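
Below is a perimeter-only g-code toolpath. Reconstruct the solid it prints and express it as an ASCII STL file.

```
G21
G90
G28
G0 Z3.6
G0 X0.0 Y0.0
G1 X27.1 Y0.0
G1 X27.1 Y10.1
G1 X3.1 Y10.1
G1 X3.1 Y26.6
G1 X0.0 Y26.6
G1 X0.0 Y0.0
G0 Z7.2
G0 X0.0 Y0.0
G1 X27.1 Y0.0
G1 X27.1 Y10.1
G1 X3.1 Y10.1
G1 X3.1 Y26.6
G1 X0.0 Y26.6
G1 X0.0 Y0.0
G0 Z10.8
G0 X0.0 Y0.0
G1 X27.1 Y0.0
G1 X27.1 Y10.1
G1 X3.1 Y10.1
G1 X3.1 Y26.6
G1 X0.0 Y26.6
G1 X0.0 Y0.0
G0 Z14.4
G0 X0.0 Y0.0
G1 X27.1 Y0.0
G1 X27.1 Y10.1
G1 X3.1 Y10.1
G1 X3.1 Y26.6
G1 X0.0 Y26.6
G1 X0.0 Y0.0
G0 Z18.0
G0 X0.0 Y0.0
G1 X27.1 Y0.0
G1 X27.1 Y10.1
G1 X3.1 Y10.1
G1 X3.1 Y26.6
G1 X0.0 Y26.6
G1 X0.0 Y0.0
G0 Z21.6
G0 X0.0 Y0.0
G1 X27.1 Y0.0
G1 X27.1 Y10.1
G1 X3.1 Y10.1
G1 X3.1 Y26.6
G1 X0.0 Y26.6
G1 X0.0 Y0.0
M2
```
solid part
  facet normal 0.0000 0.0000 -1.0000
    outer loop
      vertex 27.1 10.1 0.0
      vertex 27.1 0.0 0.0
      vertex 0.0 0.0 0.0
    endloop
  endfacet
  facet normal 0.0000 0.0000 -1.0000
    outer loop
      vertex 3.1 10.1 0.0
      vertex 27.1 10.1 0.0
      vertex 0.0 0.0 0.0
    endloop
  endfacet
  facet normal 0.0000 0.0000 -1.0000
    outer loop
      vertex 3.1 26.6 0.0
      vertex 3.1 10.1 0.0
      vertex 0.0 0.0 0.0
    endloop
  endfacet
  facet normal 0.0000 0.0000 -1.0000
    outer loop
      vertex 0.0 26.6 0.0
      vertex 3.1 26.6 0.0
      vertex 0.0 0.0 0.0
    endloop
  endfacet
  facet normal 0.0000 0.0000 1.0000
    outer loop
      vertex 0.0 0.0 21.6
      vertex 27.1 0.0 21.6
      vertex 27.1 10.1 21.6
    endloop
  endfacet
  facet normal 0.0000 0.0000 1.0000
    outer loop
      vertex 0.0 0.0 21.6
      vertex 27.1 10.1 21.6
      vertex 3.1 10.1 21.6
    endloop
  endfacet
  facet normal 0.0000 0.0000 1.0000
    outer loop
      vertex 0.0 0.0 21.6
      vertex 3.1 10.1 21.6
      vertex 3.1 26.6 21.6
    endloop
  endfacet
  facet normal 0.0000 0.0000 1.0000
    outer loop
      vertex 0.0 0.0 21.6
      vertex 3.1 26.6 21.6
      vertex 0.0 26.6 21.6
    endloop
  endfacet
  facet normal 0.0000 -1.0000 0.0000
    outer loop
      vertex 0.0 0.0 0.0
      vertex 27.1 0.0 0.0
      vertex 27.1 0.0 21.6
    endloop
  endfacet
  facet normal 0.0000 -1.0000 0.0000
    outer loop
      vertex 0.0 0.0 0.0
      vertex 27.1 0.0 21.6
      vertex 0.0 0.0 21.6
    endloop
  endfacet
  facet normal 1.0000 0.0000 0.0000
    outer loop
      vertex 27.1 0.0 0.0
      vertex 27.1 10.1 0.0
      vertex 27.1 10.1 21.6
    endloop
  endfacet
  facet normal 1.0000 0.0000 0.0000
    outer loop
      vertex 27.1 0.0 0.0
      vertex 27.1 10.1 21.6
      vertex 27.1 0.0 21.6
    endloop
  endfacet
  facet normal 0.0000 1.0000 0.0000
    outer loop
      vertex 27.1 10.1 0.0
      vertex 3.1 10.1 0.0
      vertex 3.1 10.1 21.6
    endloop
  endfacet
  facet normal 0.0000 1.0000 0.0000
    outer loop
      vertex 27.1 10.1 0.0
      vertex 3.1 10.1 21.6
      vertex 27.1 10.1 21.6
    endloop
  endfacet
  facet normal 1.0000 0.0000 0.0000
    outer loop
      vertex 3.1 10.1 0.0
      vertex 3.1 26.6 0.0
      vertex 3.1 26.6 21.6
    endloop
  endfacet
  facet normal 1.0000 0.0000 0.0000
    outer loop
      vertex 3.1 10.1 0.0
      vertex 3.1 26.6 21.6
      vertex 3.1 10.1 21.6
    endloop
  endfacet
  facet normal 0.0000 1.0000 0.0000
    outer loop
      vertex 3.1 26.6 0.0
      vertex 0.0 26.6 0.0
      vertex 0.0 26.6 21.6
    endloop
  endfacet
  facet normal 0.0000 1.0000 0.0000
    outer loop
      vertex 3.1 26.6 0.0
      vertex 0.0 26.6 21.6
      vertex 3.1 26.6 21.6
    endloop
  endfacet
  facet normal -1.0000 0.0000 0.0000
    outer loop
      vertex 0.0 26.6 0.0
      vertex 0.0 0.0 0.0
      vertex 0.0 0.0 21.6
    endloop
  endfacet
  facet normal -1.0000 0.0000 0.0000
    outer loop
      vertex 0.0 26.6 0.0
      vertex 0.0 0.0 21.6
      vertex 0.0 26.6 21.6
    endloop
  endfacet
endsolid part

The G0 Z moves step by Δz≈3.6 mm. Every layer's G1 loop is the same polygon, so the solid is a straight extrusion of it from z=0 to z≈21.6. Closing with flat bottom and top caps and triangulating gives 20 facets — an L-shaped prism: outer 27.1 × 26.6 mm, arm thicknesses ≈ 10.1 mm (horizontal) and 3.1 mm (vertical), extruded 21.6 mm in z.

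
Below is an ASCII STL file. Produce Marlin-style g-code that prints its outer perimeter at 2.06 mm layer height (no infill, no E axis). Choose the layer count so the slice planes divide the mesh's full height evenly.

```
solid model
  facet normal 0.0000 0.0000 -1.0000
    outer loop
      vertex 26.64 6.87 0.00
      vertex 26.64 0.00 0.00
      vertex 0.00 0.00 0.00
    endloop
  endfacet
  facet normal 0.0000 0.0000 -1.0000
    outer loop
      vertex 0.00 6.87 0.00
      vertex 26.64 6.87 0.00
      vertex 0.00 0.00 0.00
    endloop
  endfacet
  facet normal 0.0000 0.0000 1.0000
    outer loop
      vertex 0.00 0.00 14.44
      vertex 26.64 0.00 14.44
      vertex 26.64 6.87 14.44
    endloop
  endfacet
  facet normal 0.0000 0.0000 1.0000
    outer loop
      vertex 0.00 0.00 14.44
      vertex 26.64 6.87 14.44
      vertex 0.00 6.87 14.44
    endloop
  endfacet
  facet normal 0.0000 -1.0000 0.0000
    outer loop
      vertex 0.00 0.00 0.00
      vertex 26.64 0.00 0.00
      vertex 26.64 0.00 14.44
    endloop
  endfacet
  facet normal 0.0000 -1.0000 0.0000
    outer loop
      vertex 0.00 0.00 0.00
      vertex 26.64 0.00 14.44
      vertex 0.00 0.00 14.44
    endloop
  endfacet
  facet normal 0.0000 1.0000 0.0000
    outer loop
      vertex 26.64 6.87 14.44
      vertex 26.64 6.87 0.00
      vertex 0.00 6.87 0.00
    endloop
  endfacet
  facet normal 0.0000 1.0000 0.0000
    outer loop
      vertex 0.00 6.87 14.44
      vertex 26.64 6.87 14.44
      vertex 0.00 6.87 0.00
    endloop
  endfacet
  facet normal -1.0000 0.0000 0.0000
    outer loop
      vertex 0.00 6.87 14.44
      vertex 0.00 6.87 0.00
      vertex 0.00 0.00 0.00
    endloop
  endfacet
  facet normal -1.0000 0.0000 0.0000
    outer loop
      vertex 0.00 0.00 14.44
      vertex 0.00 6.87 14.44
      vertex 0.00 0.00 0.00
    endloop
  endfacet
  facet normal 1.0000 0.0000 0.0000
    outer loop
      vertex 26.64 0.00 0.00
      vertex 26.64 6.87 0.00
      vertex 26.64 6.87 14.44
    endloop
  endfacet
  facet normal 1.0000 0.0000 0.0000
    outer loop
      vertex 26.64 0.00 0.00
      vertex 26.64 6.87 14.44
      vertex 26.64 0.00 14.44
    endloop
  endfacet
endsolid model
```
; perimeter-only toolpath
G21 ; units = mm
G90 ; absolute positioning
G28 ; home
; layer 1
G0 Z2.06
G0 X0.00 Y0.00
G1 X26.64 Y0.00
G1 X26.64 Y6.87
G1 X0.00 Y6.87
G1 X0.00 Y0.00
; layer 2
G0 Z4.13
G0 X0.00 Y0.00
G1 X26.64 Y0.00
G1 X26.64 Y6.87
G1 X0.00 Y6.87
G1 X0.00 Y0.00
; layer 3
G0 Z6.19
G0 X0.00 Y0.00
G1 X26.64 Y0.00
G1 X26.64 Y6.87
G1 X0.00 Y6.87
G1 X0.00 Y0.00
; layer 4
G0 Z8.25
G0 X0.00 Y0.00
G1 X26.64 Y0.00
G1 X26.64 Y6.87
G1 X0.00 Y6.87
G1 X0.00 Y0.00
; layer 5
G0 Z10.31
G0 X0.00 Y0.00
G1 X26.64 Y0.00
G1 X26.64 Y6.87
G1 X0.00 Y6.87
G1 X0.00 Y0.00
; layer 6
G0 Z12.38
G0 X0.00 Y0.00
G1 X26.64 Y0.00
G1 X26.64 Y6.87
G1 X0.00 Y6.87
G1 X0.00 Y0.00
; layer 7
G0 Z14.44
G0 X0.00 Y0.00
G1 X26.64 Y0.00
G1 X26.64 Y6.87
G1 X0.00 Y6.87
G1 X0.00 Y0.00
M2 ; end

The solid is a rectangular box, roughly 26.6 × 6.87 mm footprint and 14.4 mm tall. Slicing at Δz = 2.06 mm — 7 equal slices spanning the solid's height, so layer i sits at z = i·h/7 — gives 7 non-empty perimeters. Each is a 4-segment closed polygon; G0 lifts to the layer z and rapids to the start vertex, then G1 traces the edges.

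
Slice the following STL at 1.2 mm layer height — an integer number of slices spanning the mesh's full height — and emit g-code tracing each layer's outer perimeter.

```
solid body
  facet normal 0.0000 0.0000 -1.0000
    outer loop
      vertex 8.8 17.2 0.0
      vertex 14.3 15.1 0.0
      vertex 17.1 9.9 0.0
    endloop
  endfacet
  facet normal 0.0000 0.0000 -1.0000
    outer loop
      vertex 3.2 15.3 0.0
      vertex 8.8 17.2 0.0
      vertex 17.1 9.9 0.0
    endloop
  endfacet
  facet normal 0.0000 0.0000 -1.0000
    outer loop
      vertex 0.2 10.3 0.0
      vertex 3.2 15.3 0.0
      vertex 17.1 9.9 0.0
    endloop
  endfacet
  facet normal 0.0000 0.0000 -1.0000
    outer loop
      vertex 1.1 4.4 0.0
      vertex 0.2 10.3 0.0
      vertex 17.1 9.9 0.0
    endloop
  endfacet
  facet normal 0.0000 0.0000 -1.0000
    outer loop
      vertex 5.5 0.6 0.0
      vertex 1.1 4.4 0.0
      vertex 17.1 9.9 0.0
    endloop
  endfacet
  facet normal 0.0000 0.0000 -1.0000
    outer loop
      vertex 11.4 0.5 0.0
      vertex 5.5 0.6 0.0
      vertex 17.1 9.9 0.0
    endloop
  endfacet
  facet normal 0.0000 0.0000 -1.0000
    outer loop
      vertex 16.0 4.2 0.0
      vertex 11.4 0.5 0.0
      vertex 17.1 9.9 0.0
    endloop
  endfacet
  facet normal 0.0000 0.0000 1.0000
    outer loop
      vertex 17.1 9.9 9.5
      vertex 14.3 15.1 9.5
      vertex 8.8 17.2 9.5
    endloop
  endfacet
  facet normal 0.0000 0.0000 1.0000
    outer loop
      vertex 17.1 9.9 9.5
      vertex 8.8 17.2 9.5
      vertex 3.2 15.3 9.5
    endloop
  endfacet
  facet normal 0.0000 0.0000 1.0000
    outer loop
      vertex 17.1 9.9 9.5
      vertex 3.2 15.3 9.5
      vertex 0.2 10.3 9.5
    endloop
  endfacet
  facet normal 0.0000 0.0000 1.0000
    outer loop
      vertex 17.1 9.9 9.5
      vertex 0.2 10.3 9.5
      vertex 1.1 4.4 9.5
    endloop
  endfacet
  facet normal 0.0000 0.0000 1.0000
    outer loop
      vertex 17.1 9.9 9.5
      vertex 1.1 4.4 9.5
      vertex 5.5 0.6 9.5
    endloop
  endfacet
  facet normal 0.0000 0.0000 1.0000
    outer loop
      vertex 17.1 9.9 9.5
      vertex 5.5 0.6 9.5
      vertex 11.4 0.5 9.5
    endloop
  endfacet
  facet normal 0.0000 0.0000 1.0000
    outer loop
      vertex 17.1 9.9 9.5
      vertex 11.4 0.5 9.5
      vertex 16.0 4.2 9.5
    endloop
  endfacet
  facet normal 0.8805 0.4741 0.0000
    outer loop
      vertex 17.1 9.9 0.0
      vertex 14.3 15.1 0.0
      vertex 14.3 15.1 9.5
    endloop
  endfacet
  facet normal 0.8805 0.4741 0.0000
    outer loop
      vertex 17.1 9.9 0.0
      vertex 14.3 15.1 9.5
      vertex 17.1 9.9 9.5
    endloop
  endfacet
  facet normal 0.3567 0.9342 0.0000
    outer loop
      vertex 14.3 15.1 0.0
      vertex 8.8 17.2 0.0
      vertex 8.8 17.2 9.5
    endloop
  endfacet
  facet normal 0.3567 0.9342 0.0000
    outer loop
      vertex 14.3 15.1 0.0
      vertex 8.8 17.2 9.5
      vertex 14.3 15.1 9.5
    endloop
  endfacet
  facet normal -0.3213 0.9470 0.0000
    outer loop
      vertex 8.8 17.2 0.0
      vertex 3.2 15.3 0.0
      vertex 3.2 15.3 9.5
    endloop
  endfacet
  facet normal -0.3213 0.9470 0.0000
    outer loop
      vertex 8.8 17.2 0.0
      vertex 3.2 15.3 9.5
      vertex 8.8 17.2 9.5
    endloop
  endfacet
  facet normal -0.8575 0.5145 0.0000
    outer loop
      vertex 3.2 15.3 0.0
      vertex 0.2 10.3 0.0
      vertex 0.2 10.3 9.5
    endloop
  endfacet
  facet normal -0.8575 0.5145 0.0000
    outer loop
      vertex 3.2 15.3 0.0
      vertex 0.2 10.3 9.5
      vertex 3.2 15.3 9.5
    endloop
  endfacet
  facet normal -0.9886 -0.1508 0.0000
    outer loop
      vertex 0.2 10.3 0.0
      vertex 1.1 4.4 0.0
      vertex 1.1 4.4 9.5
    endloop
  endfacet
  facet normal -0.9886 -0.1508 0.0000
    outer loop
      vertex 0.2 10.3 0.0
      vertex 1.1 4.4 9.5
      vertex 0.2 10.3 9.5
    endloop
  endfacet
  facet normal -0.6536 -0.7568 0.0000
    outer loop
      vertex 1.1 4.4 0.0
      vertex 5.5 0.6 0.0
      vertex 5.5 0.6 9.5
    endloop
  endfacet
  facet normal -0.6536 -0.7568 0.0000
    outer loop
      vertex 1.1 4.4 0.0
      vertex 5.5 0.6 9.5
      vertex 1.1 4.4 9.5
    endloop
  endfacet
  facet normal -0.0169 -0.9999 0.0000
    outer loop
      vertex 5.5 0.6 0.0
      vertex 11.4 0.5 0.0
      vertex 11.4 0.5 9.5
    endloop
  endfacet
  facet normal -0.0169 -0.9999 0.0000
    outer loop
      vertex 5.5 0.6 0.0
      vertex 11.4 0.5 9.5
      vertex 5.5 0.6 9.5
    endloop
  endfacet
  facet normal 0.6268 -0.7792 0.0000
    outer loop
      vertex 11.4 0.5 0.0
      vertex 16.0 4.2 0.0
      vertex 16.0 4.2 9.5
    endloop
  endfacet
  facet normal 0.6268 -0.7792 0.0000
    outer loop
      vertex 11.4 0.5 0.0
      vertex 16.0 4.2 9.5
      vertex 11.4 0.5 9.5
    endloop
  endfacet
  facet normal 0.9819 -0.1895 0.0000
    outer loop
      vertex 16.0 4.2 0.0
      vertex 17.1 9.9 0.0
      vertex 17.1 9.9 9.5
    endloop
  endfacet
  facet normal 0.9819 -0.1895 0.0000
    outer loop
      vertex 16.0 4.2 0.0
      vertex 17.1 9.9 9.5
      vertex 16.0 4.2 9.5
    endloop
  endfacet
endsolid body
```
; perimeter-only toolpath
G21 ; units = mm
G90 ; absolute positioning
G28 ; home
; layer 1
G0 Z1.2
G0 X17.1 Y9.9
G1 X14.3 Y15.1
G1 X8.8 Y17.2
G1 X3.2 Y15.3
G1 X0.2 Y10.3
G1 X1.1 Y4.4
G1 X5.5 Y0.6
G1 X11.4 Y0.5
G1 X16.0 Y4.2
G1 X17.1 Y9.9
; layer 2
G0 Z2.4
G0 X17.1 Y9.9
G1 X14.3 Y15.1
G1 X8.8 Y17.2
G1 X3.2 Y15.3
G1 X0.2 Y10.3
G1 X1.1 Y4.4
G1 X5.5 Y0.6
G1 X11.4 Y0.5
G1 X16.0 Y4.2
G1 X17.1 Y9.9
; layer 3
G0 Z3.6
G0 X17.1 Y9.9
G1 X14.3 Y15.1
G1 X8.8 Y17.2
G1 X3.2 Y15.3
G1 X0.2 Y10.3
G1 X1.1 Y4.4
G1 X5.5 Y0.6
G1 X11.4 Y0.5
G1 X16.0 Y4.2
G1 X17.1 Y9.9
; layer 4
G0 Z4.8
G0 X17.1 Y9.9
G1 X14.3 Y15.1
G1 X8.8 Y17.2
G1 X3.2 Y15.3
G1 X0.2 Y10.3
G1 X1.1 Y4.4
G1 X5.5 Y0.6
G1 X11.4 Y0.5
G1 X16.0 Y4.2
G1 X17.1 Y9.9
; layer 5
G0 Z5.9
G0 X17.1 Y9.9
G1 X14.3 Y15.1
G1 X8.8 Y17.2
G1 X3.2 Y15.3
G1 X0.2 Y10.3
G1 X1.1 Y4.4
G1 X5.5 Y0.6
G1 X11.4 Y0.5
G1 X16.0 Y4.2
G1 X17.1 Y9.9
; layer 6
G0 Z7.1
G0 X17.1 Y9.9
G1 X14.3 Y15.1
G1 X8.8 Y17.2
G1 X3.2 Y15.3
G1 X0.2 Y10.3
G1 X1.1 Y4.4
G1 X5.5 Y0.6
G1 X11.4 Y0.5
G1 X16.0 Y4.2
G1 X17.1 Y9.9
; layer 7
G0 Z8.3
G0 X17.1 Y9.9
G1 X14.3 Y15.1
G1 X8.8 Y17.2
G1 X3.2 Y15.3
G1 X0.2 Y10.3
G1 X1.1 Y4.4
G1 X5.5 Y0.6
G1 X11.4 Y0.5
G1 X16.0 Y4.2
G1 X17.1 Y9.9
; layer 8
G0 Z9.5
G0 X17.1 Y9.9
G1 X14.3 Y15.1
G1 X8.8 Y17.2
G1 X3.2 Y15.3
G1 X0.2 Y10.3
G1 X1.1 Y4.4
G1 X5.5 Y0.6
G1 X11.4 Y0.5
G1 X16.0 Y4.2
G1 X17.1 Y9.9
M2 ; end

The solid is a regular 9-sided prism (a cylinder approximated with 9 flat sides), circumscribed radius ≈ 8.6 mm, height ≈ 9.5 mm. Slicing at Δz = 1.2 mm — 8 equal slices spanning the solid's height, so layer i sits at z = i·h/8 — gives 8 non-empty perimeters. Each is a 9-segment closed polygon; G0 lifts to the layer z and rapids to the start vertex, then G1 traces the edges.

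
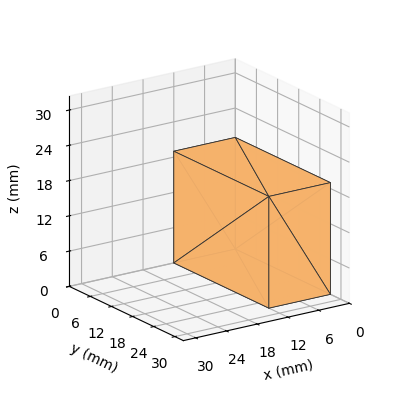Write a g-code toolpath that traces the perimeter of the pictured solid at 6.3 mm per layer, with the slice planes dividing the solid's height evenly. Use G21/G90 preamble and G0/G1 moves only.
Reading the render: the shape is a rectangular box, roughly 12 × 27 mm footprint and 19 mm tall (dimensions read to the nearest mm from the axis ticks). For the g-code, the solid's height is divided into equal slices at the stated Δz and each level perimeter traced with G1 moves after a G0 lift.

; perimeter-only toolpath
G21 ; units = mm
G90 ; absolute positioning
G28 ; home
; layer 1
G0 Z6.3
G0 X0.0 Y0.0
G1 X12.0 Y0.0
G1 X12.0 Y27.0
G1 X0.0 Y27.0
G1 X0.0 Y0.0
; layer 2
G0 Z12.7
G0 X0.0 Y0.0
G1 X12.0 Y0.0
G1 X12.0 Y27.0
G1 X0.0 Y27.0
G1 X0.0 Y0.0
; layer 3
G0 Z19.0
G0 X0.0 Y0.0
G1 X12.0 Y0.0
G1 X12.0 Y27.0
G1 X0.0 Y27.0
G1 X0.0 Y0.0
M2 ; end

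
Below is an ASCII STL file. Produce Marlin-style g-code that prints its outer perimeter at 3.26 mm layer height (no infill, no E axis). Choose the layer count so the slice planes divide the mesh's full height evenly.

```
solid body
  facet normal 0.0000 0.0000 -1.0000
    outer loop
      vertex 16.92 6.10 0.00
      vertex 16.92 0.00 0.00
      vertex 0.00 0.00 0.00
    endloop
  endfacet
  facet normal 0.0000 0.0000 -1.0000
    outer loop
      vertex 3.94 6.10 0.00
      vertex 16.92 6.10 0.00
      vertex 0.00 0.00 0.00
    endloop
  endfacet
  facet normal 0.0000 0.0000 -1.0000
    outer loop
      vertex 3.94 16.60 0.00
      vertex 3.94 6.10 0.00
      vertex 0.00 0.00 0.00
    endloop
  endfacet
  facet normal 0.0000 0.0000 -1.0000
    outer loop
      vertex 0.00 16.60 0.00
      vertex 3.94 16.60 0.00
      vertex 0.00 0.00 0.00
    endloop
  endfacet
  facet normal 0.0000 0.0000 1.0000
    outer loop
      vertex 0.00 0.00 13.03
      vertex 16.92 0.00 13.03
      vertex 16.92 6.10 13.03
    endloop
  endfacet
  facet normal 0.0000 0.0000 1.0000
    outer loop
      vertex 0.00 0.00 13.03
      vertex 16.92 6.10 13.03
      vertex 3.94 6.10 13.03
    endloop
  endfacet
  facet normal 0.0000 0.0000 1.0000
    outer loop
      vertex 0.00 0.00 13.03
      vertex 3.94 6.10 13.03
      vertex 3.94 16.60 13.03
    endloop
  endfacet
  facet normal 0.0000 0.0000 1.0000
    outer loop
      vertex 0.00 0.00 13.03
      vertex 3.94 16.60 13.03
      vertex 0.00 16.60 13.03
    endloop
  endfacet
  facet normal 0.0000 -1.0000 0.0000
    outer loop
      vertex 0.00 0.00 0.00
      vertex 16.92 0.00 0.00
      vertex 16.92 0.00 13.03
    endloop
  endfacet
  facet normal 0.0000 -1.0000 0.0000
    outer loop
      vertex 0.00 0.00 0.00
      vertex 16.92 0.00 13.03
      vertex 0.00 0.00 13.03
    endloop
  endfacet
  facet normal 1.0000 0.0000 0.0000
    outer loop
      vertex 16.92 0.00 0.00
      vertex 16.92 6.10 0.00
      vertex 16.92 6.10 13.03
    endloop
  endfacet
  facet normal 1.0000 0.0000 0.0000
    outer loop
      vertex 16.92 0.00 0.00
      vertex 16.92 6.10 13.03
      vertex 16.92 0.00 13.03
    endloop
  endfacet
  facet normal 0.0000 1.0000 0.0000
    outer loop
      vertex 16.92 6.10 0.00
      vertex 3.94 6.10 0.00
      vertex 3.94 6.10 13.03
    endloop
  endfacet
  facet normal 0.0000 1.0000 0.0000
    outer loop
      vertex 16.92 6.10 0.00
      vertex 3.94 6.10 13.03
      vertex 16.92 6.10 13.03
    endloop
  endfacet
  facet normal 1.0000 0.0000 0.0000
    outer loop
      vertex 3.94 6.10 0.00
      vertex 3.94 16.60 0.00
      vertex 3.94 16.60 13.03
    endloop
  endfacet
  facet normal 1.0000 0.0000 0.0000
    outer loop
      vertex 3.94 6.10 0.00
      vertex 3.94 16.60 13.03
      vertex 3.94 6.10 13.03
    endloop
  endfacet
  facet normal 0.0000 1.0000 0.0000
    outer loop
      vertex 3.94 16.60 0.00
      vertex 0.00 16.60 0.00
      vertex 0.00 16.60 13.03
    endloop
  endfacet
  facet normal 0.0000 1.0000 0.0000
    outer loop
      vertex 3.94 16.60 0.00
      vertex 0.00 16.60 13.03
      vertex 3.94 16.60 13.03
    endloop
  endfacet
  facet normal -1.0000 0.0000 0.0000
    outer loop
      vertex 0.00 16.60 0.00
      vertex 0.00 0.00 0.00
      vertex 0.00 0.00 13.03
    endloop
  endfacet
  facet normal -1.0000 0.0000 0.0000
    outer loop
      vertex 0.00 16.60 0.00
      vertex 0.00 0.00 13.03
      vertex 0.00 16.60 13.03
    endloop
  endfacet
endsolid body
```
; perimeter-only toolpath
G21 ; units = mm
G90 ; absolute positioning
G28 ; home
; layer 1
G0 Z3.26
G0 X0.00 Y0.00
G1 X16.92 Y0.00
G1 X16.92 Y6.10
G1 X3.94 Y6.10
G1 X3.94 Y16.60
G1 X0.00 Y16.60
G1 X0.00 Y0.00
; layer 2
G0 Z6.51
G0 X0.00 Y0.00
G1 X16.92 Y0.00
G1 X16.92 Y6.10
G1 X3.94 Y6.10
G1 X3.94 Y16.60
G1 X0.00 Y16.60
G1 X0.00 Y0.00
; layer 3
G0 Z9.77
G0 X0.00 Y0.00
G1 X16.92 Y0.00
G1 X16.92 Y6.10
G1 X3.94 Y6.10
G1 X3.94 Y16.60
G1 X0.00 Y16.60
G1 X0.00 Y0.00
; layer 4
G0 Z13.03
G0 X0.00 Y0.00
G1 X16.92 Y0.00
G1 X16.92 Y6.10
G1 X3.94 Y6.10
G1 X3.94 Y16.60
G1 X0.00 Y16.60
G1 X0.00 Y0.00
M2 ; end

The solid is an L-shaped prism: outer 16.9 × 16.6 mm, arm thicknesses ≈ 6.1 mm (horizontal) and 3.94 mm (vertical), extruded 13 mm in z. Slicing at Δz = 3.26 mm — 4 equal slices spanning the solid's height, so layer i sits at z = i·h/4 — gives 4 non-empty perimeters. Each is a 6-segment closed polygon; G0 lifts to the layer z and rapids to the start vertex, then G1 traces the edges.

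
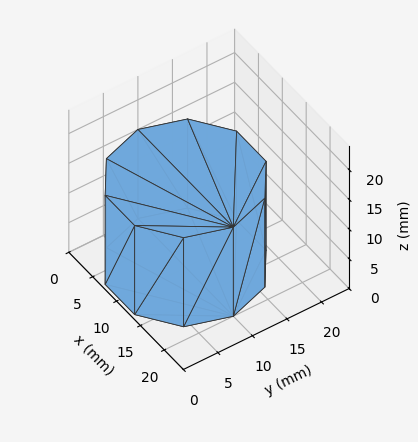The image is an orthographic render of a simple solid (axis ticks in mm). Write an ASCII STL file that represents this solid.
Reading the render: the shape is a regular 10-sided prism (a cylinder approximated with 10 flat sides), circumscribed radius ≈ 10 mm, height ≈ 15 mm (dimensions read to the nearest mm from the axis ticks). For the STL, each face is triangulated and given an outward normal.

solid part
  facet normal 0.0000 0.0000 -1.0000
    outer loop
      vertex 13.09 19.51 0.00
      vertex 18.09 15.88 0.00
      vertex 20.00 10.00 0.00
    endloop
  endfacet
  facet normal 0.0000 0.0000 -1.0000
    outer loop
      vertex 6.91 19.51 0.00
      vertex 13.09 19.51 0.00
      vertex 20.00 10.00 0.00
    endloop
  endfacet
  facet normal 0.0000 0.0000 -1.0000
    outer loop
      vertex 1.91 15.88 0.00
      vertex 6.91 19.51 0.00
      vertex 20.00 10.00 0.00
    endloop
  endfacet
  facet normal 0.0000 0.0000 -1.0000
    outer loop
      vertex 0.00 10.00 0.00
      vertex 1.91 15.88 0.00
      vertex 20.00 10.00 0.00
    endloop
  endfacet
  facet normal 0.0000 0.0000 -1.0000
    outer loop
      vertex 1.91 4.12 0.00
      vertex 0.00 10.00 0.00
      vertex 20.00 10.00 0.00
    endloop
  endfacet
  facet normal 0.0000 0.0000 -1.0000
    outer loop
      vertex 6.91 0.49 0.00
      vertex 1.91 4.12 0.00
      vertex 20.00 10.00 0.00
    endloop
  endfacet
  facet normal 0.0000 0.0000 -1.0000
    outer loop
      vertex 13.09 0.49 0.00
      vertex 6.91 0.49 0.00
      vertex 20.00 10.00 0.00
    endloop
  endfacet
  facet normal 0.0000 0.0000 -1.0000
    outer loop
      vertex 18.09 4.12 0.00
      vertex 13.09 0.49 0.00
      vertex 20.00 10.00 0.00
    endloop
  endfacet
  facet normal 0.0000 0.0000 1.0000
    outer loop
      vertex 20.00 10.00 15.00
      vertex 18.09 15.88 15.00
      vertex 13.09 19.51 15.00
    endloop
  endfacet
  facet normal 0.0000 0.0000 1.0000
    outer loop
      vertex 20.00 10.00 15.00
      vertex 13.09 19.51 15.00
      vertex 6.91 19.51 15.00
    endloop
  endfacet
  facet normal 0.0000 0.0000 1.0000
    outer loop
      vertex 20.00 10.00 15.00
      vertex 6.91 19.51 15.00
      vertex 1.91 15.88 15.00
    endloop
  endfacet
  facet normal 0.0000 0.0000 1.0000
    outer loop
      vertex 20.00 10.00 15.00
      vertex 1.91 15.88 15.00
      vertex 0.00 10.00 15.00
    endloop
  endfacet
  facet normal 0.0000 0.0000 1.0000
    outer loop
      vertex 20.00 10.00 15.00
      vertex 0.00 10.00 15.00
      vertex 1.91 4.12 15.00
    endloop
  endfacet
  facet normal 0.0000 0.0000 1.0000
    outer loop
      vertex 20.00 10.00 15.00
      vertex 1.91 4.12 15.00
      vertex 6.91 0.49 15.00
    endloop
  endfacet
  facet normal 0.0000 0.0000 1.0000
    outer loop
      vertex 20.00 10.00 15.00
      vertex 6.91 0.49 15.00
      vertex 13.09 0.49 15.00
    endloop
  endfacet
  facet normal 0.0000 0.0000 1.0000
    outer loop
      vertex 20.00 10.00 15.00
      vertex 13.09 0.49 15.00
      vertex 18.09 4.12 15.00
    endloop
  endfacet
  facet normal 0.9511 0.3089 0.0000
    outer loop
      vertex 20.00 10.00 0.00
      vertex 18.09 15.88 0.00
      vertex 18.09 15.88 15.00
    endloop
  endfacet
  facet normal 0.9511 0.3089 0.0000
    outer loop
      vertex 20.00 10.00 0.00
      vertex 18.09 15.88 15.00
      vertex 20.00 10.00 15.00
    endloop
  endfacet
  facet normal 0.5875 0.8092 0.0000
    outer loop
      vertex 18.09 15.88 0.00
      vertex 13.09 19.51 0.00
      vertex 13.09 19.51 15.00
    endloop
  endfacet
  facet normal 0.5875 0.8092 0.0000
    outer loop
      vertex 18.09 15.88 0.00
      vertex 13.09 19.51 15.00
      vertex 18.09 15.88 15.00
    endloop
  endfacet
  facet normal 0.0000 1.0000 0.0000
    outer loop
      vertex 13.09 19.51 0.00
      vertex 6.91 19.51 0.00
      vertex 6.91 19.51 15.00
    endloop
  endfacet
  facet normal 0.0000 1.0000 0.0000
    outer loop
      vertex 13.09 19.51 0.00
      vertex 6.91 19.51 15.00
      vertex 13.09 19.51 15.00
    endloop
  endfacet
  facet normal -0.5875 0.8092 0.0000
    outer loop
      vertex 6.91 19.51 0.00
      vertex 1.91 15.88 0.00
      vertex 1.91 15.88 15.00
    endloop
  endfacet
  facet normal -0.5875 0.8092 0.0000
    outer loop
      vertex 6.91 19.51 0.00
      vertex 1.91 15.88 15.00
      vertex 6.91 19.51 15.00
    endloop
  endfacet
  facet normal -0.9511 0.3089 0.0000
    outer loop
      vertex 1.91 15.88 0.00
      vertex 0.00 10.00 0.00
      vertex 0.00 10.00 15.00
    endloop
  endfacet
  facet normal -0.9511 0.3089 0.0000
    outer loop
      vertex 1.91 15.88 0.00
      vertex 0.00 10.00 15.00
      vertex 1.91 15.88 15.00
    endloop
  endfacet
  facet normal -0.9511 -0.3089 0.0000
    outer loop
      vertex 0.00 10.00 0.00
      vertex 1.91 4.12 0.00
      vertex 1.91 4.12 15.00
    endloop
  endfacet
  facet normal -0.9511 -0.3089 0.0000
    outer loop
      vertex 0.00 10.00 0.00
      vertex 1.91 4.12 15.00
      vertex 0.00 10.00 15.00
    endloop
  endfacet
  facet normal -0.5875 -0.8092 0.0000
    outer loop
      vertex 1.91 4.12 0.00
      vertex 6.91 0.49 0.00
      vertex 6.91 0.49 15.00
    endloop
  endfacet
  facet normal -0.5875 -0.8092 0.0000
    outer loop
      vertex 1.91 4.12 0.00
      vertex 6.91 0.49 15.00
      vertex 1.91 4.12 15.00
    endloop
  endfacet
  facet normal 0.0000 -1.0000 0.0000
    outer loop
      vertex 6.91 0.49 0.00
      vertex 13.09 0.49 0.00
      vertex 13.09 0.49 15.00
    endloop
  endfacet
  facet normal 0.0000 -1.0000 0.0000
    outer loop
      vertex 6.91 0.49 0.00
      vertex 13.09 0.49 15.00
      vertex 6.91 0.49 15.00
    endloop
  endfacet
  facet normal 0.5875 -0.8092 0.0000
    outer loop
      vertex 13.09 0.49 0.00
      vertex 18.09 4.12 0.00
      vertex 18.09 4.12 15.00
    endloop
  endfacet
  facet normal 0.5875 -0.8092 0.0000
    outer loop
      vertex 13.09 0.49 0.00
      vertex 18.09 4.12 15.00
      vertex 13.09 0.49 15.00
    endloop
  endfacet
  facet normal 0.9511 -0.3089 0.0000
    outer loop
      vertex 18.09 4.12 0.00
      vertex 20.00 10.00 0.00
      vertex 20.00 10.00 15.00
    endloop
  endfacet
  facet normal 0.9511 -0.3089 0.0000
    outer loop
      vertex 18.09 4.12 0.00
      vertex 20.00 10.00 15.00
      vertex 18.09 4.12 15.00
    endloop
  endfacet
endsolid part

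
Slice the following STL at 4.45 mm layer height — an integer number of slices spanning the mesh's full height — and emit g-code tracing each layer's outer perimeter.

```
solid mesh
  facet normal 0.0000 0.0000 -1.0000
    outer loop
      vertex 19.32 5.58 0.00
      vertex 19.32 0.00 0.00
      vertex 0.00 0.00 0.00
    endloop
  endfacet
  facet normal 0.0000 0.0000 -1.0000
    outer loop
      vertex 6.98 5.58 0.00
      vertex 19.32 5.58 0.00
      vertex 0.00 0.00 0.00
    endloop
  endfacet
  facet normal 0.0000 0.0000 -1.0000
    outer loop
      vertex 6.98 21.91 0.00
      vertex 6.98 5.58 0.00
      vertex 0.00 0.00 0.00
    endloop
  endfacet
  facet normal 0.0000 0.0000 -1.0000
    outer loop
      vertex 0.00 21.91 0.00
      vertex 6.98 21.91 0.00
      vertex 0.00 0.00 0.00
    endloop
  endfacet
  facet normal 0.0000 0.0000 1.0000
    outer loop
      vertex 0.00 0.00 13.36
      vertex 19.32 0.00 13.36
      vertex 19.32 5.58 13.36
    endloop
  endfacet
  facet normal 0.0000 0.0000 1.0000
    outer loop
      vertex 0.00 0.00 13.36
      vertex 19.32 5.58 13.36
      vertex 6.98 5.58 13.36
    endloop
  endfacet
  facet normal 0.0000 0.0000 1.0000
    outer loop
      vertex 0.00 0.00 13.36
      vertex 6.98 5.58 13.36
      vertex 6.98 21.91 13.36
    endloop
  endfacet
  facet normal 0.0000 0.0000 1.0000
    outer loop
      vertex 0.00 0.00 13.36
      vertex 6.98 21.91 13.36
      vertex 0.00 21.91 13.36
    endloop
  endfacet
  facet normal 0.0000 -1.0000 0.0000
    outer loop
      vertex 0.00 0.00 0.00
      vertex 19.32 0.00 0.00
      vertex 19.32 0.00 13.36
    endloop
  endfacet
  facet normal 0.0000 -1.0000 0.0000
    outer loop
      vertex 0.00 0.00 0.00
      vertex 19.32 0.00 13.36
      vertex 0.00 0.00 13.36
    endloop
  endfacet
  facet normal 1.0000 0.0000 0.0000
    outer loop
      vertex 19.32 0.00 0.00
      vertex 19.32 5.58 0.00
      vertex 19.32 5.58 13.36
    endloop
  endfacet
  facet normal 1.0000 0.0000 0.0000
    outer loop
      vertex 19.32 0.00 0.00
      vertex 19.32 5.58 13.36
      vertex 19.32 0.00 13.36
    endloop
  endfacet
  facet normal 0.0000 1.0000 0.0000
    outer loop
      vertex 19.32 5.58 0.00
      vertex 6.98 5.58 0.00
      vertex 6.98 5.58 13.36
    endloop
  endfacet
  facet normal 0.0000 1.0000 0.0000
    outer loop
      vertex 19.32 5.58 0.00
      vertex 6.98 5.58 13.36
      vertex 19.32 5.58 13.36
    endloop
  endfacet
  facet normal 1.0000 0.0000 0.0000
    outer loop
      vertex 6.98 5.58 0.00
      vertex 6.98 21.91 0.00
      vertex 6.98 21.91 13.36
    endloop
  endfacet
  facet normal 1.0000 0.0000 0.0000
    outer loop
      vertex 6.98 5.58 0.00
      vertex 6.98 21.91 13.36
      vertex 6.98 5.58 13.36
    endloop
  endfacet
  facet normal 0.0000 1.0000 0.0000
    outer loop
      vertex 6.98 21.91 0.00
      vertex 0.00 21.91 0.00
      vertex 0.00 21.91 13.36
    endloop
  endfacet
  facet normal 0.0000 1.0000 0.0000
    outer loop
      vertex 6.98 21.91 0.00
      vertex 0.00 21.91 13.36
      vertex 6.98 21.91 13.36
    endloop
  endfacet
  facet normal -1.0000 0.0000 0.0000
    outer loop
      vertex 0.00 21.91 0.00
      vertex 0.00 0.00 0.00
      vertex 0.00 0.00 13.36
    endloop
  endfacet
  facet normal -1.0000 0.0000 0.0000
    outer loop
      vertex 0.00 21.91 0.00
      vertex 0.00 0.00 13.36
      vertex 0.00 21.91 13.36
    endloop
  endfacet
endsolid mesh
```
; perimeter-only toolpath
G21 ; units = mm
G90 ; absolute positioning
G28 ; home
; layer 1
G0 Z4.45
G0 X0.00 Y0.00
G1 X19.32 Y0.00
G1 X19.32 Y5.58
G1 X6.98 Y5.58
G1 X6.98 Y21.91
G1 X0.00 Y21.91
G1 X0.00 Y0.00
; layer 2
G0 Z8.91
G0 X0.00 Y0.00
G1 X19.32 Y0.00
G1 X19.32 Y5.58
G1 X6.98 Y5.58
G1 X6.98 Y21.91
G1 X0.00 Y21.91
G1 X0.00 Y0.00
; layer 3
G0 Z13.36
G0 X0.00 Y0.00
G1 X19.32 Y0.00
G1 X19.32 Y5.58
G1 X6.98 Y5.58
G1 X6.98 Y21.91
G1 X0.00 Y21.91
G1 X0.00 Y0.00
M2 ; end

The solid is an L-shaped prism: outer 19.3 × 21.9 mm, arm thicknesses ≈ 5.58 mm (horizontal) and 6.98 mm (vertical), extruded 13.4 mm in z. Slicing at Δz = 4.45 mm — 3 equal slices spanning the solid's height, so layer i sits at z = i·h/3 — gives 3 non-empty perimeters. Each is a 6-segment closed polygon; G0 lifts to the layer z and rapids to the start vertex, then G1 traces the edges.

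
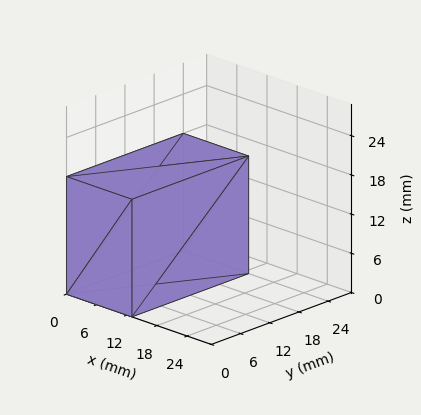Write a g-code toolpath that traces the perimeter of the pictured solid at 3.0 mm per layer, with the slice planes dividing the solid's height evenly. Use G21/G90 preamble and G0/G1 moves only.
Reading the render: the shape is a rectangular box, roughly 13 × 24 mm footprint and 18 mm tall (dimensions read to the nearest mm from the axis ticks). For the g-code, the solid's height is divided into equal slices at the stated Δz and each level perimeter traced with G1 moves after a G0 lift.

; perimeter-only toolpath
G21 ; units = mm
G90 ; absolute positioning
G28 ; home
; layer 1
G0 Z3.0
G0 X0.0 Y0.0
G1 X13.0 Y0.0
G1 X13.0 Y24.0
G1 X0.0 Y24.0
G1 X0.0 Y0.0
; layer 2
G0 Z6.0
G0 X0.0 Y0.0
G1 X13.0 Y0.0
G1 X13.0 Y24.0
G1 X0.0 Y24.0
G1 X0.0 Y0.0
; layer 3
G0 Z9.0
G0 X0.0 Y0.0
G1 X13.0 Y0.0
G1 X13.0 Y24.0
G1 X0.0 Y24.0
G1 X0.0 Y0.0
; layer 4
G0 Z12.0
G0 X0.0 Y0.0
G1 X13.0 Y0.0
G1 X13.0 Y24.0
G1 X0.0 Y24.0
G1 X0.0 Y0.0
; layer 5
G0 Z15.0
G0 X0.0 Y0.0
G1 X13.0 Y0.0
G1 X13.0 Y24.0
G1 X0.0 Y24.0
G1 X0.0 Y0.0
; layer 6
G0 Z18.0
G0 X0.0 Y0.0
G1 X13.0 Y0.0
G1 X13.0 Y24.0
G1 X0.0 Y24.0
G1 X0.0 Y0.0
M2 ; end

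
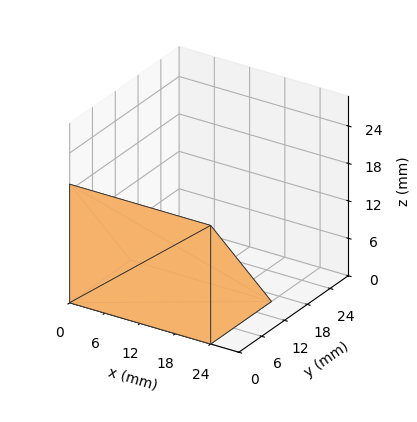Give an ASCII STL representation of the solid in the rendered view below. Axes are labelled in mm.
Reading the render: the shape is a wedge (ramp): 24 × 16 mm base, rising to 19 mm along the y=0 edge and sloping linearly to z=0 at y=16 (dimensions read to the nearest mm from the axis ticks). For the STL, each face is triangulated and given an outward normal.

solid part
  facet normal 0.0000 0.0000 -1.0000
    outer loop
      vertex 24.0 16.0 0.0
      vertex 24.0 0.0 0.0
      vertex 0.0 0.0 0.0
    endloop
  endfacet
  facet normal 0.0000 0.0000 -1.0000
    outer loop
      vertex 0.0 16.0 0.0
      vertex 24.0 16.0 0.0
      vertex 0.0 0.0 0.0
    endloop
  endfacet
  facet normal 0.0000 -1.0000 0.0000
    outer loop
      vertex 0.0 0.0 0.0
      vertex 24.0 0.0 0.0
      vertex 24.0 0.0 19.0
    endloop
  endfacet
  facet normal 0.0000 -1.0000 0.0000
    outer loop
      vertex 0.0 0.0 0.0
      vertex 24.0 0.0 19.0
      vertex 0.0 0.0 19.0
    endloop
  endfacet
  facet normal 0.0000 0.7649 0.6441
    outer loop
      vertex 0.0 0.0 19.0
      vertex 24.0 0.0 19.0
      vertex 24.0 16.0 0.0
    endloop
  endfacet
  facet normal 0.0000 0.7649 0.6441
    outer loop
      vertex 0.0 0.0 19.0
      vertex 24.0 16.0 0.0
      vertex 0.0 16.0 0.0
    endloop
  endfacet
  facet normal -1.0000 0.0000 0.0000
    outer loop
      vertex 0.0 0.0 19.0
      vertex 0.0 16.0 0.0
      vertex 0.0 0.0 0.0
    endloop
  endfacet
  facet normal 1.0000 0.0000 0.0000
    outer loop
      vertex 24.0 0.0 0.0
      vertex 24.0 16.0 0.0
      vertex 24.0 0.0 19.0
    endloop
  endfacet
endsolid part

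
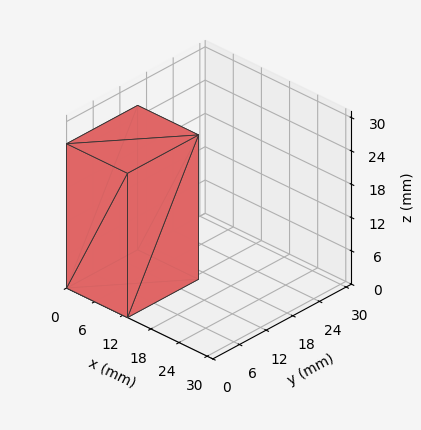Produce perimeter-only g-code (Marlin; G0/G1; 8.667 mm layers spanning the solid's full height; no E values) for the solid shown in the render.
Reading the render: the shape is a rectangular box, roughly 13 × 16 mm footprint and 26 mm tall (dimensions read to the nearest mm from the axis ticks). For the g-code, the solid's height is divided into equal slices at the stated Δz and each level perimeter traced with G1 moves after a G0 lift.

; perimeter-only toolpath
G21 ; units = mm
G90 ; absolute positioning
G28 ; home
; layer 1
G0 Z8.667
G0 X0.000 Y0.000
G1 X13.000 Y0.000
G1 X13.000 Y16.000
G1 X0.000 Y16.000
G1 X0.000 Y0.000
; layer 2
G0 Z17.333
G0 X0.000 Y0.000
G1 X13.000 Y0.000
G1 X13.000 Y16.000
G1 X0.000 Y16.000
G1 X0.000 Y0.000
; layer 3
G0 Z26.000
G0 X0.000 Y0.000
G1 X13.000 Y0.000
G1 X13.000 Y16.000
G1 X0.000 Y16.000
G1 X0.000 Y0.000
M2 ; end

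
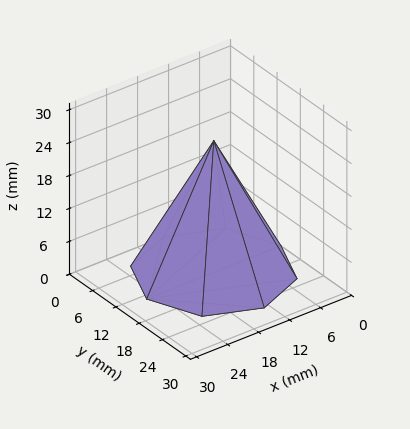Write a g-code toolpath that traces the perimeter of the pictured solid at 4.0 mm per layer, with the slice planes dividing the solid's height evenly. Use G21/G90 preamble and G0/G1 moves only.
Reading the render: the shape is a regular 8-sided pyramid, base circumscribed radius ≈ 13 mm, apex at z ≈ 24 mm (dimensions read to the nearest mm from the axis ticks). For the g-code, the solid's height is divided into equal slices at the stated Δz and each level perimeter traced with G1 moves after a G0 lift.

; perimeter-only toolpath
G21 ; units = mm
G90 ; absolute positioning
G28 ; home
; layer 1
G0 Z4.0
G0 X23.8 Y13.0
G1 X20.7 Y20.7
G1 X13.0 Y23.8
G1 X5.3 Y20.7
G1 X2.2 Y13.0
G1 X5.3 Y5.3
G1 X13.0 Y2.2
G1 X20.7 Y5.3
G1 X23.8 Y13.0
; layer 2
G0 Z8.0
G0 X21.7 Y13.0
G1 X19.1 Y19.1
G1 X13.0 Y21.7
G1 X6.9 Y19.1
G1 X4.3 Y13.0
G1 X6.9 Y6.9
G1 X13.0 Y4.3
G1 X19.1 Y6.9
G1 X21.7 Y13.0
; layer 3
G0 Z12.0
G0 X19.5 Y13.0
G1 X17.6 Y17.6
G1 X13.0 Y19.5
G1 X8.4 Y17.6
G1 X6.5 Y13.0
G1 X8.4 Y8.4
G1 X13.0 Y6.5
G1 X17.6 Y8.4
G1 X19.5 Y13.0
; layer 4
G0 Z16.0
G0 X17.3 Y13.0
G1 X16.1 Y16.1
G1 X13.0 Y17.3
G1 X9.9 Y16.1
G1 X8.7 Y13.0
G1 X9.9 Y9.9
G1 X13.0 Y8.7
G1 X16.1 Y9.9
G1 X17.3 Y13.0
; layer 5
G0 Z20.0
G0 X15.2 Y13.0
G1 X14.5 Y14.5
G1 X13.0 Y15.2
G1 X11.5 Y14.5
G1 X10.8 Y13.0
G1 X11.5 Y11.5
G1 X13.0 Y10.8
G1 X14.5 Y11.5
G1 X15.2 Y13.0
M2 ; end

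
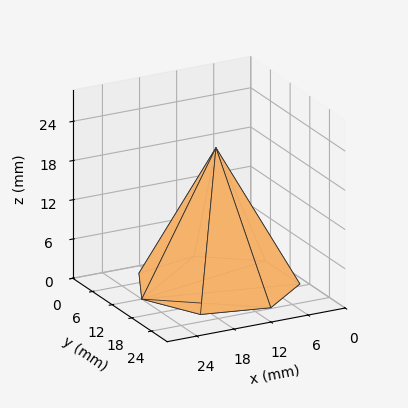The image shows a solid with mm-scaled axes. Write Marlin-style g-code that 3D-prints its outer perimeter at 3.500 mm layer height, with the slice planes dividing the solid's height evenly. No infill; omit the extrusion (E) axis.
Reading the render: the shape is a regular 7-sided pyramid, base circumscribed radius ≈ 12 mm, apex at z ≈ 21 mm (dimensions read to the nearest mm from the axis ticks). For the g-code, the solid's height is divided into equal slices at the stated Δz and each level perimeter traced with G1 moves after a G0 lift.

; perimeter-only toolpath
G21 ; units = mm
G90 ; absolute positioning
G28 ; home
; layer 1
G0 Z3.500
G0 X22.000 Y12.000
G1 X18.235 Y19.818
G1 X9.775 Y21.749
G1 X2.990 Y16.339
G1 X2.990 Y7.661
G1 X9.775 Y2.251
G1 X18.235 Y4.182
G1 X22.000 Y12.000
; layer 2
G0 Z7.000
G0 X20.000 Y12.000
G1 X16.988 Y18.255
G1 X10.220 Y19.799
G1 X4.792 Y15.471
G1 X4.792 Y8.529
G1 X10.220 Y4.201
G1 X16.988 Y5.745
G1 X20.000 Y12.000
; layer 3
G0 Z10.500
G0 X18.000 Y12.000
G1 X15.741 Y16.691
G1 X10.665 Y17.849
G1 X6.594 Y14.604
G1 X6.594 Y9.396
G1 X10.665 Y6.151
G1 X15.741 Y7.309
G1 X18.000 Y12.000
; layer 4
G0 Z14.000
G0 X16.000 Y12.000
G1 X14.494 Y15.127
G1 X11.110 Y15.900
G1 X8.396 Y13.736
G1 X8.396 Y10.264
G1 X11.110 Y8.100
G1 X14.494 Y8.873
G1 X16.000 Y12.000
; layer 5
G0 Z17.500
G0 X14.000 Y12.000
G1 X13.247 Y13.564
G1 X11.555 Y13.950
G1 X10.198 Y12.868
G1 X10.198 Y11.132
G1 X11.555 Y10.050
G1 X13.247 Y10.436
G1 X14.000 Y12.000
M2 ; end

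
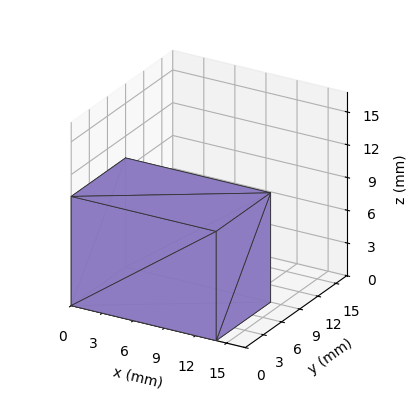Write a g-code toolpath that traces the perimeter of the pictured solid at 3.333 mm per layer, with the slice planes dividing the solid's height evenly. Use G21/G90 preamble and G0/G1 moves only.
Reading the render: the shape is a rectangular box, roughly 14 × 9 mm footprint and 10 mm tall (dimensions read to the nearest mm from the axis ticks). For the g-code, the solid's height is divided into equal slices at the stated Δz and each level perimeter traced with G1 moves after a G0 lift.

; perimeter-only toolpath
G21 ; units = mm
G90 ; absolute positioning
G28 ; home
; layer 1
G0 Z3.333
G0 X0.000 Y0.000
G1 X14.000 Y0.000
G1 X14.000 Y9.000
G1 X0.000 Y9.000
G1 X0.000 Y0.000
; layer 2
G0 Z6.667
G0 X0.000 Y0.000
G1 X14.000 Y0.000
G1 X14.000 Y9.000
G1 X0.000 Y9.000
G1 X0.000 Y0.000
; layer 3
G0 Z10.000
G0 X0.000 Y0.000
G1 X14.000 Y0.000
G1 X14.000 Y9.000
G1 X0.000 Y9.000
G1 X0.000 Y0.000
M2 ; end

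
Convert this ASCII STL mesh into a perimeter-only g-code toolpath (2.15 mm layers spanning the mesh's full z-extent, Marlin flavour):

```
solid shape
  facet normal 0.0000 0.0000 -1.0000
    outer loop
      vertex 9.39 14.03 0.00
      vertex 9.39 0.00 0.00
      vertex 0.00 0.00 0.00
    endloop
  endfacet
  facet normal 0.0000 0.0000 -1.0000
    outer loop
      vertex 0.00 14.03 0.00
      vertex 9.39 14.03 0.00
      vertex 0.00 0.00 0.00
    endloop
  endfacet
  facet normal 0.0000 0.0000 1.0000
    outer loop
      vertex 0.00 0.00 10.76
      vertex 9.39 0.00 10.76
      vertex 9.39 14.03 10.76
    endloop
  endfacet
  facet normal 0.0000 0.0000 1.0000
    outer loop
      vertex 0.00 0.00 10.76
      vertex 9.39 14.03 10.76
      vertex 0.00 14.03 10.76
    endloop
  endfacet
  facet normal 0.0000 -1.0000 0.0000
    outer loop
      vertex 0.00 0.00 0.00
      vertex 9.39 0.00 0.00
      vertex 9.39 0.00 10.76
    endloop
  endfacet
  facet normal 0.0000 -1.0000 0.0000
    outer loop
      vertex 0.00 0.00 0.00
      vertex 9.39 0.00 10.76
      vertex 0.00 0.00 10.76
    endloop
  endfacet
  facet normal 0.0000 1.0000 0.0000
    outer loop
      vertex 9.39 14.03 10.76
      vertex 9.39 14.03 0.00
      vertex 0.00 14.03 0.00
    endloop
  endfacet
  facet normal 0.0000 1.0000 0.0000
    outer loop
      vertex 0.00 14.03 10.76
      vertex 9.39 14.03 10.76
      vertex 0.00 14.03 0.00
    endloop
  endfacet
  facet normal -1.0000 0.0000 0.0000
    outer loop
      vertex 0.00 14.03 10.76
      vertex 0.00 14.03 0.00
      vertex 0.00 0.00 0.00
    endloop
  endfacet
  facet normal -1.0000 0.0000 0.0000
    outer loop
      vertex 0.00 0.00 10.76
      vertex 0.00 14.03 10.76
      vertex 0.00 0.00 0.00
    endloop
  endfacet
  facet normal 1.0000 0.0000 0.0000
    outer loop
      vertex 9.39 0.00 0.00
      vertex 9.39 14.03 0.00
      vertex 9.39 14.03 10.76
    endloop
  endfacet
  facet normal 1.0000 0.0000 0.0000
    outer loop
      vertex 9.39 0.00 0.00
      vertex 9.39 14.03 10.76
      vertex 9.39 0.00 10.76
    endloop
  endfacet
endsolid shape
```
; perimeter-only toolpath
G21 ; units = mm
G90 ; absolute positioning
G28 ; home
; layer 1
G0 Z2.15
G0 X0.00 Y0.00
G1 X9.39 Y0.00
G1 X9.39 Y14.03
G1 X0.00 Y14.03
G1 X0.00 Y0.00
; layer 2
G0 Z4.30
G0 X0.00 Y0.00
G1 X9.39 Y0.00
G1 X9.39 Y14.03
G1 X0.00 Y14.03
G1 X0.00 Y0.00
; layer 3
G0 Z6.46
G0 X0.00 Y0.00
G1 X9.39 Y0.00
G1 X9.39 Y14.03
G1 X0.00 Y14.03
G1 X0.00 Y0.00
; layer 4
G0 Z8.61
G0 X0.00 Y0.00
G1 X9.39 Y0.00
G1 X9.39 Y14.03
G1 X0.00 Y14.03
G1 X0.00 Y0.00
; layer 5
G0 Z10.76
G0 X0.00 Y0.00
G1 X9.39 Y0.00
G1 X9.39 Y14.03
G1 X0.00 Y14.03
G1 X0.00 Y0.00
M2 ; end

The solid is a rectangular box, roughly 9.39 × 14 mm footprint and 10.8 mm tall. Slicing at Δz = 2.15 mm — 5 equal slices spanning the solid's height, so layer i sits at z = i·h/5 — gives 5 non-empty perimeters. Each is a 4-segment closed polygon; G0 lifts to the layer z and rapids to the start vertex, then G1 traces the edges.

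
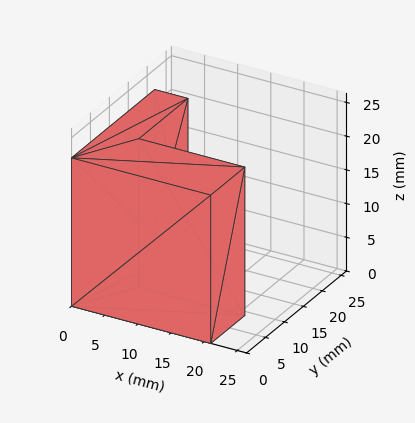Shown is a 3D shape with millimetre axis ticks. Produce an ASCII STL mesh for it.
Reading the render: the shape is an L-shaped prism: outer 21 × 22 mm, arm thicknesses ≈ 9 mm (horizontal) and 5 mm (vertical), extruded 22 mm in z (dimensions read to the nearest mm from the axis ticks). For the STL, each face is triangulated and given an outward normal.

solid part
  facet normal 0.0000 0.0000 -1.0000
    outer loop
      vertex 21.00 9.00 0.00
      vertex 21.00 0.00 0.00
      vertex 0.00 0.00 0.00
    endloop
  endfacet
  facet normal 0.0000 0.0000 -1.0000
    outer loop
      vertex 5.00 9.00 0.00
      vertex 21.00 9.00 0.00
      vertex 0.00 0.00 0.00
    endloop
  endfacet
  facet normal 0.0000 0.0000 -1.0000
    outer loop
      vertex 5.00 22.00 0.00
      vertex 5.00 9.00 0.00
      vertex 0.00 0.00 0.00
    endloop
  endfacet
  facet normal 0.0000 0.0000 -1.0000
    outer loop
      vertex 0.00 22.00 0.00
      vertex 5.00 22.00 0.00
      vertex 0.00 0.00 0.00
    endloop
  endfacet
  facet normal 0.0000 0.0000 1.0000
    outer loop
      vertex 0.00 0.00 22.00
      vertex 21.00 0.00 22.00
      vertex 21.00 9.00 22.00
    endloop
  endfacet
  facet normal 0.0000 0.0000 1.0000
    outer loop
      vertex 0.00 0.00 22.00
      vertex 21.00 9.00 22.00
      vertex 5.00 9.00 22.00
    endloop
  endfacet
  facet normal 0.0000 0.0000 1.0000
    outer loop
      vertex 0.00 0.00 22.00
      vertex 5.00 9.00 22.00
      vertex 5.00 22.00 22.00
    endloop
  endfacet
  facet normal 0.0000 0.0000 1.0000
    outer loop
      vertex 0.00 0.00 22.00
      vertex 5.00 22.00 22.00
      vertex 0.00 22.00 22.00
    endloop
  endfacet
  facet normal 0.0000 -1.0000 0.0000
    outer loop
      vertex 0.00 0.00 0.00
      vertex 21.00 0.00 0.00
      vertex 21.00 0.00 22.00
    endloop
  endfacet
  facet normal 0.0000 -1.0000 0.0000
    outer loop
      vertex 0.00 0.00 0.00
      vertex 21.00 0.00 22.00
      vertex 0.00 0.00 22.00
    endloop
  endfacet
  facet normal 1.0000 0.0000 0.0000
    outer loop
      vertex 21.00 0.00 0.00
      vertex 21.00 9.00 0.00
      vertex 21.00 9.00 22.00
    endloop
  endfacet
  facet normal 1.0000 0.0000 0.0000
    outer loop
      vertex 21.00 0.00 0.00
      vertex 21.00 9.00 22.00
      vertex 21.00 0.00 22.00
    endloop
  endfacet
  facet normal 0.0000 1.0000 0.0000
    outer loop
      vertex 21.00 9.00 0.00
      vertex 5.00 9.00 0.00
      vertex 5.00 9.00 22.00
    endloop
  endfacet
  facet normal 0.0000 1.0000 0.0000
    outer loop
      vertex 21.00 9.00 0.00
      vertex 5.00 9.00 22.00
      vertex 21.00 9.00 22.00
    endloop
  endfacet
  facet normal 1.0000 0.0000 0.0000
    outer loop
      vertex 5.00 9.00 0.00
      vertex 5.00 22.00 0.00
      vertex 5.00 22.00 22.00
    endloop
  endfacet
  facet normal 1.0000 0.0000 0.0000
    outer loop
      vertex 5.00 9.00 0.00
      vertex 5.00 22.00 22.00
      vertex 5.00 9.00 22.00
    endloop
  endfacet
  facet normal 0.0000 1.0000 0.0000
    outer loop
      vertex 5.00 22.00 0.00
      vertex 0.00 22.00 0.00
      vertex 0.00 22.00 22.00
    endloop
  endfacet
  facet normal 0.0000 1.0000 0.0000
    outer loop
      vertex 5.00 22.00 0.00
      vertex 0.00 22.00 22.00
      vertex 5.00 22.00 22.00
    endloop
  endfacet
  facet normal -1.0000 0.0000 0.0000
    outer loop
      vertex 0.00 22.00 0.00
      vertex 0.00 0.00 0.00
      vertex 0.00 0.00 22.00
    endloop
  endfacet
  facet normal -1.0000 0.0000 0.0000
    outer loop
      vertex 0.00 22.00 0.00
      vertex 0.00 0.00 22.00
      vertex 0.00 22.00 22.00
    endloop
  endfacet
endsolid part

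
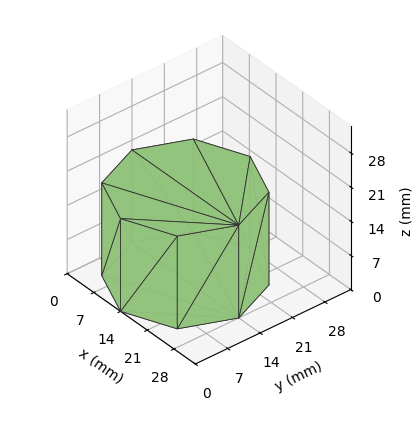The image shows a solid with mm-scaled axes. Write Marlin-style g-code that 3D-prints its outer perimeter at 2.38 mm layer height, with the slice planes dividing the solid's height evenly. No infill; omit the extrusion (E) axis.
Reading the render: the shape is a regular 8-sided prism (a cylinder approximated with 8 flat sides), circumscribed radius ≈ 14 mm, height ≈ 19 mm (dimensions read to the nearest mm from the axis ticks). For the g-code, the solid's height is divided into equal slices at the stated Δz and each level perimeter traced with G1 moves after a G0 lift.

; perimeter-only toolpath
G21 ; units = mm
G90 ; absolute positioning
G28 ; home
; layer 1
G0 Z2.38
G0 X28.00 Y14.00
G1 X23.90 Y23.90
G1 X14.00 Y28.00
G1 X4.10 Y23.90
G1 X0.00 Y14.00
G1 X4.10 Y4.10
G1 X14.00 Y0.00
G1 X23.90 Y4.10
G1 X28.00 Y14.00
; layer 2
G0 Z4.75
G0 X28.00 Y14.00
G1 X23.90 Y23.90
G1 X14.00 Y28.00
G1 X4.10 Y23.90
G1 X0.00 Y14.00
G1 X4.10 Y4.10
G1 X14.00 Y0.00
G1 X23.90 Y4.10
G1 X28.00 Y14.00
; layer 3
G0 Z7.12
G0 X28.00 Y14.00
G1 X23.90 Y23.90
G1 X14.00 Y28.00
G1 X4.10 Y23.90
G1 X0.00 Y14.00
G1 X4.10 Y4.10
G1 X14.00 Y0.00
G1 X23.90 Y4.10
G1 X28.00 Y14.00
; layer 4
G0 Z9.50
G0 X28.00 Y14.00
G1 X23.90 Y23.90
G1 X14.00 Y28.00
G1 X4.10 Y23.90
G1 X0.00 Y14.00
G1 X4.10 Y4.10
G1 X14.00 Y0.00
G1 X23.90 Y4.10
G1 X28.00 Y14.00
; layer 5
G0 Z11.88
G0 X28.00 Y14.00
G1 X23.90 Y23.90
G1 X14.00 Y28.00
G1 X4.10 Y23.90
G1 X0.00 Y14.00
G1 X4.10 Y4.10
G1 X14.00 Y0.00
G1 X23.90 Y4.10
G1 X28.00 Y14.00
; layer 6
G0 Z14.25
G0 X28.00 Y14.00
G1 X23.90 Y23.90
G1 X14.00 Y28.00
G1 X4.10 Y23.90
G1 X0.00 Y14.00
G1 X4.10 Y4.10
G1 X14.00 Y0.00
G1 X23.90 Y4.10
G1 X28.00 Y14.00
; layer 7
G0 Z16.62
G0 X28.00 Y14.00
G1 X23.90 Y23.90
G1 X14.00 Y28.00
G1 X4.10 Y23.90
G1 X0.00 Y14.00
G1 X4.10 Y4.10
G1 X14.00 Y0.00
G1 X23.90 Y4.10
G1 X28.00 Y14.00
; layer 8
G0 Z19.00
G0 X28.00 Y14.00
G1 X23.90 Y23.90
G1 X14.00 Y28.00
G1 X4.10 Y23.90
G1 X0.00 Y14.00
G1 X4.10 Y4.10
G1 X14.00 Y0.00
G1 X23.90 Y4.10
G1 X28.00 Y14.00
M2 ; end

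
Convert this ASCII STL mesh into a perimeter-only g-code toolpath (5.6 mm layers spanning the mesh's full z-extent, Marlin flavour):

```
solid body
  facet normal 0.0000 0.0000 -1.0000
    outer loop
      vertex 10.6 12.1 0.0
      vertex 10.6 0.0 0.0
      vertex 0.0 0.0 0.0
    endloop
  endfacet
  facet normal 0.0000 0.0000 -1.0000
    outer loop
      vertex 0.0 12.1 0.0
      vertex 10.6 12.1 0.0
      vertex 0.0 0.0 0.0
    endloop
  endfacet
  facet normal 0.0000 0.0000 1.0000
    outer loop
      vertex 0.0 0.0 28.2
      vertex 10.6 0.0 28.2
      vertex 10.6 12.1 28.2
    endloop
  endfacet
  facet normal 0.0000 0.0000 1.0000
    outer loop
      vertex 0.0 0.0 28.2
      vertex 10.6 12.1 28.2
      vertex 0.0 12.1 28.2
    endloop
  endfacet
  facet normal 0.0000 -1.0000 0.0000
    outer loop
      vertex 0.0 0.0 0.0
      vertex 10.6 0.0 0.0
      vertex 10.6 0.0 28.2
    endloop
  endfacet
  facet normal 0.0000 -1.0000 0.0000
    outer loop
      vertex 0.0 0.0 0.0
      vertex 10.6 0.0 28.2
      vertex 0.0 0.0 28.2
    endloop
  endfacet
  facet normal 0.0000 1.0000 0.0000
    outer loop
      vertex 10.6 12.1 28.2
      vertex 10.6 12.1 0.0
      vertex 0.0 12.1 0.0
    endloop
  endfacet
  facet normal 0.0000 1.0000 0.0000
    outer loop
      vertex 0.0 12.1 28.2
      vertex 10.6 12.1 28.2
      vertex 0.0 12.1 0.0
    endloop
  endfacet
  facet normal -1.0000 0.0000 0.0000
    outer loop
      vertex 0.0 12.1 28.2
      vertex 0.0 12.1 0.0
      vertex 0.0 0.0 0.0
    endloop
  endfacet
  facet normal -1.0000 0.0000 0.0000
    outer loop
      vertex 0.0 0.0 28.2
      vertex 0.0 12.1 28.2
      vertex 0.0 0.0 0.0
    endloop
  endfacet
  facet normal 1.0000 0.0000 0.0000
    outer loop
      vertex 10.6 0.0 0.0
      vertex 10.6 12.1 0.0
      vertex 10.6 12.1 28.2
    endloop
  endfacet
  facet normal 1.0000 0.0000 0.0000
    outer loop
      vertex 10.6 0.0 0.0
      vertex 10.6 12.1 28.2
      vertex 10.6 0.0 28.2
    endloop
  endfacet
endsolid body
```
; perimeter-only toolpath
G21 ; units = mm
G90 ; absolute positioning
G28 ; home
; layer 1
G0 Z5.6
G0 X0.0 Y0.0
G1 X10.6 Y0.0
G1 X10.6 Y12.1
G1 X0.0 Y12.1
G1 X0.0 Y0.0
; layer 2
G0 Z11.3
G0 X0.0 Y0.0
G1 X10.6 Y0.0
G1 X10.6 Y12.1
G1 X0.0 Y12.1
G1 X0.0 Y0.0
; layer 3
G0 Z16.9
G0 X0.0 Y0.0
G1 X10.6 Y0.0
G1 X10.6 Y12.1
G1 X0.0 Y12.1
G1 X0.0 Y0.0
; layer 4
G0 Z22.6
G0 X0.0 Y0.0
G1 X10.6 Y0.0
G1 X10.6 Y12.1
G1 X0.0 Y12.1
G1 X0.0 Y0.0
; layer 5
G0 Z28.2
G0 X0.0 Y0.0
G1 X10.6 Y0.0
G1 X10.6 Y12.1
G1 X0.0 Y12.1
G1 X0.0 Y0.0
M2 ; end

The solid is a rectangular box, roughly 10.6 × 12.1 mm footprint and 28.2 mm tall. Slicing at Δz = 5.6 mm — 5 equal slices spanning the solid's height, so layer i sits at z = i·h/5 — gives 5 non-empty perimeters. Each is a 4-segment closed polygon; G0 lifts to the layer z and rapids to the start vertex, then G1 traces the edges.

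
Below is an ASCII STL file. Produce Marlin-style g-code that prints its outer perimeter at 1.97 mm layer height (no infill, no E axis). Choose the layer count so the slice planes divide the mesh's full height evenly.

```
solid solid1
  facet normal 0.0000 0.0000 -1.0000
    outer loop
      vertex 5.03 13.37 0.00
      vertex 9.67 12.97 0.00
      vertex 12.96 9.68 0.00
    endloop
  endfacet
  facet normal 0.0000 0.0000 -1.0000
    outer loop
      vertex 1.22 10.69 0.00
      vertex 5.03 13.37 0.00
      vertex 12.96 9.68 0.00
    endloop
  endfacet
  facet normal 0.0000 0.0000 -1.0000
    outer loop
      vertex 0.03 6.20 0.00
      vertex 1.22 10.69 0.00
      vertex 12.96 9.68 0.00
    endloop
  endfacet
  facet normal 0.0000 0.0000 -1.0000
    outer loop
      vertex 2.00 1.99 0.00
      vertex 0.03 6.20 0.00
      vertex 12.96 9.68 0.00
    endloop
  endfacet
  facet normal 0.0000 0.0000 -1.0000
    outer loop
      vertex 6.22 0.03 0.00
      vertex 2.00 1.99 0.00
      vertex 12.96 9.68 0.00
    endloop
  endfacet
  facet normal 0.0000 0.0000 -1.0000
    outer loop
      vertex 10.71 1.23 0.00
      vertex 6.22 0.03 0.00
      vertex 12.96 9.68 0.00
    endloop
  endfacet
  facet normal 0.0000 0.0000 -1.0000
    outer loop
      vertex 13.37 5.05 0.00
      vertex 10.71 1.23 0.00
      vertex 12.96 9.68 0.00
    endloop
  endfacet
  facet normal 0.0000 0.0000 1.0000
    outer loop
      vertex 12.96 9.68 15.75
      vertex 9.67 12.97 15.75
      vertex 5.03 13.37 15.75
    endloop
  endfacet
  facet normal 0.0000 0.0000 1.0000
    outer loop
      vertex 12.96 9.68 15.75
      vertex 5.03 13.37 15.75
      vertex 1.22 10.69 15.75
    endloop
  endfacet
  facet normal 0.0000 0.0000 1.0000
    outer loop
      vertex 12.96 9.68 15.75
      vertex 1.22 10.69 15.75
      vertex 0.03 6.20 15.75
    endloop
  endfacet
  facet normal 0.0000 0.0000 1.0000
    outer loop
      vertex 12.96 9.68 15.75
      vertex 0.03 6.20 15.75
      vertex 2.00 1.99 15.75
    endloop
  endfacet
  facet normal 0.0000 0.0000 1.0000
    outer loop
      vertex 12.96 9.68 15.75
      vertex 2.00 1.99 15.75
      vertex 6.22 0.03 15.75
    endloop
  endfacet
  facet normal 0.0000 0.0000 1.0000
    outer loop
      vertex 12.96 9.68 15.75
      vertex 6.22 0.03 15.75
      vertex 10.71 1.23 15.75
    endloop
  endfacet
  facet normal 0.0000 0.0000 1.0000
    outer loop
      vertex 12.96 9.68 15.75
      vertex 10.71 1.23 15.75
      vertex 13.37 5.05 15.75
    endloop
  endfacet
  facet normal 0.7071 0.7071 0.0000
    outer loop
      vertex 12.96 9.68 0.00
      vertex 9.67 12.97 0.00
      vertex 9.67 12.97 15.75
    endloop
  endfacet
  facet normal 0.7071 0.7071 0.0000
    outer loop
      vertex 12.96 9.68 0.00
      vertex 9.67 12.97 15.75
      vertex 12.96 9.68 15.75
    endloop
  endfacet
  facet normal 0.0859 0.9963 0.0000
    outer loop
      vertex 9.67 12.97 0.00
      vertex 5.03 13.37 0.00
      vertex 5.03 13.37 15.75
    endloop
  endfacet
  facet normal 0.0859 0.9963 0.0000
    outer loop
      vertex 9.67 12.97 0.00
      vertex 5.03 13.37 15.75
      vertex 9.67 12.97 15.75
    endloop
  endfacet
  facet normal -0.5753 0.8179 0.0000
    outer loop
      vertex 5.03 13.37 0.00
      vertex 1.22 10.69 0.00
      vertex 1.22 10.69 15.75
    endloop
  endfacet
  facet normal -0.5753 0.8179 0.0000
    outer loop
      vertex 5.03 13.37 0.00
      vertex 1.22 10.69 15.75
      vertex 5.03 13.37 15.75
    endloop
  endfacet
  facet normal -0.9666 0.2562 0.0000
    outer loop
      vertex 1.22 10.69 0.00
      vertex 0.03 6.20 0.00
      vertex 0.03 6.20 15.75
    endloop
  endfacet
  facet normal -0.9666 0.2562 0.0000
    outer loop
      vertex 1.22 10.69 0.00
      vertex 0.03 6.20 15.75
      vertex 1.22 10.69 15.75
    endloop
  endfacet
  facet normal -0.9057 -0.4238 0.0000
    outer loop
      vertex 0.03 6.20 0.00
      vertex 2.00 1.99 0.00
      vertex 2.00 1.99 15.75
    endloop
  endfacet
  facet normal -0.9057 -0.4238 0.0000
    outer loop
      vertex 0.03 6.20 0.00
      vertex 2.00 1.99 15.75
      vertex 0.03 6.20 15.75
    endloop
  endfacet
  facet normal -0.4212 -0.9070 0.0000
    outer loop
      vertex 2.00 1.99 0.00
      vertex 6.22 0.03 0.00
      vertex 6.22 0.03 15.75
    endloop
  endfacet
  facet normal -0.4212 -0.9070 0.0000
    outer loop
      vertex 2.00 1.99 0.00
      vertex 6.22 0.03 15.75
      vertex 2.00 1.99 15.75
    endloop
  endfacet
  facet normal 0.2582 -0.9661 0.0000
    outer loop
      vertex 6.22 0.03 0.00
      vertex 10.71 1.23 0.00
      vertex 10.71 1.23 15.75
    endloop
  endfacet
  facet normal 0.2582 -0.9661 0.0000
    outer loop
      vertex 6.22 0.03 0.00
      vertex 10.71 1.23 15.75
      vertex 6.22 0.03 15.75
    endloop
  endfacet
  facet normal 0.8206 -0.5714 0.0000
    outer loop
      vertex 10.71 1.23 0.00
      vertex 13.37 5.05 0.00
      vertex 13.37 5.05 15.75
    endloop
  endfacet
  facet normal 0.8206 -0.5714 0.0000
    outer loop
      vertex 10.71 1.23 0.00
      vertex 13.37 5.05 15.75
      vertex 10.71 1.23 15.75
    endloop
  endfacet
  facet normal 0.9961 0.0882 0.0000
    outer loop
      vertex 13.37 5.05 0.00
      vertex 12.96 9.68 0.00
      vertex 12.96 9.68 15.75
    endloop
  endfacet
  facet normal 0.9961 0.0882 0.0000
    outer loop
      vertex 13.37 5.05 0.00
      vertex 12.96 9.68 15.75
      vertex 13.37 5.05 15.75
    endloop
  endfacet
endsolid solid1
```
; perimeter-only toolpath
G21 ; units = mm
G90 ; absolute positioning
G28 ; home
; layer 1
G0 Z1.97
G0 X12.96 Y9.68
G1 X9.67 Y12.97
G1 X5.03 Y13.37
G1 X1.22 Y10.69
G1 X0.03 Y6.20
G1 X2.00 Y1.99
G1 X6.22 Y0.03
G1 X10.71 Y1.23
G1 X13.37 Y5.05
G1 X12.96 Y9.68
; layer 2
G0 Z3.94
G0 X12.96 Y9.68
G1 X9.67 Y12.97
G1 X5.03 Y13.37
G1 X1.22 Y10.69
G1 X0.03 Y6.20
G1 X2.00 Y1.99
G1 X6.22 Y0.03
G1 X10.71 Y1.23
G1 X13.37 Y5.05
G1 X12.96 Y9.68
; layer 3
G0 Z5.91
G0 X12.96 Y9.68
G1 X9.67 Y12.97
G1 X5.03 Y13.37
G1 X1.22 Y10.69
G1 X0.03 Y6.20
G1 X2.00 Y1.99
G1 X6.22 Y0.03
G1 X10.71 Y1.23
G1 X13.37 Y5.05
G1 X12.96 Y9.68
; layer 4
G0 Z7.88
G0 X12.96 Y9.68
G1 X9.67 Y12.97
G1 X5.03 Y13.37
G1 X1.22 Y10.69
G1 X0.03 Y6.20
G1 X2.00 Y1.99
G1 X6.22 Y0.03
G1 X10.71 Y1.23
G1 X13.37 Y5.05
G1 X12.96 Y9.68
; layer 5
G0 Z9.84
G0 X12.96 Y9.68
G1 X9.67 Y12.97
G1 X5.03 Y13.37
G1 X1.22 Y10.69
G1 X0.03 Y6.20
G1 X2.00 Y1.99
G1 X6.22 Y0.03
G1 X10.71 Y1.23
G1 X13.37 Y5.05
G1 X12.96 Y9.68
; layer 6
G0 Z11.81
G0 X12.96 Y9.68
G1 X9.67 Y12.97
G1 X5.03 Y13.37
G1 X1.22 Y10.69
G1 X0.03 Y6.20
G1 X2.00 Y1.99
G1 X6.22 Y0.03
G1 X10.71 Y1.23
G1 X13.37 Y5.05
G1 X12.96 Y9.68
; layer 7
G0 Z13.78
G0 X12.96 Y9.68
G1 X9.67 Y12.97
G1 X5.03 Y13.37
G1 X1.22 Y10.69
G1 X0.03 Y6.20
G1 X2.00 Y1.99
G1 X6.22 Y0.03
G1 X10.71 Y1.23
G1 X13.37 Y5.05
G1 X12.96 Y9.68
; layer 8
G0 Z15.75
G0 X12.96 Y9.68
G1 X9.67 Y12.97
G1 X5.03 Y13.37
G1 X1.22 Y10.69
G1 X0.03 Y6.20
G1 X2.00 Y1.99
G1 X6.22 Y0.03
G1 X10.71 Y1.23
G1 X13.37 Y5.05
G1 X12.96 Y9.68
M2 ; end

The solid is a regular 9-sided prism (a cylinder approximated with 9 flat sides), circumscribed radius ≈ 6.8 mm, height ≈ 15.8 mm. Slicing at Δz = 1.97 mm — 8 equal slices spanning the solid's height, so layer i sits at z = i·h/8 — gives 8 non-empty perimeters. Each is a 9-segment closed polygon; G0 lifts to the layer z and rapids to the start vertex, then G1 traces the edges.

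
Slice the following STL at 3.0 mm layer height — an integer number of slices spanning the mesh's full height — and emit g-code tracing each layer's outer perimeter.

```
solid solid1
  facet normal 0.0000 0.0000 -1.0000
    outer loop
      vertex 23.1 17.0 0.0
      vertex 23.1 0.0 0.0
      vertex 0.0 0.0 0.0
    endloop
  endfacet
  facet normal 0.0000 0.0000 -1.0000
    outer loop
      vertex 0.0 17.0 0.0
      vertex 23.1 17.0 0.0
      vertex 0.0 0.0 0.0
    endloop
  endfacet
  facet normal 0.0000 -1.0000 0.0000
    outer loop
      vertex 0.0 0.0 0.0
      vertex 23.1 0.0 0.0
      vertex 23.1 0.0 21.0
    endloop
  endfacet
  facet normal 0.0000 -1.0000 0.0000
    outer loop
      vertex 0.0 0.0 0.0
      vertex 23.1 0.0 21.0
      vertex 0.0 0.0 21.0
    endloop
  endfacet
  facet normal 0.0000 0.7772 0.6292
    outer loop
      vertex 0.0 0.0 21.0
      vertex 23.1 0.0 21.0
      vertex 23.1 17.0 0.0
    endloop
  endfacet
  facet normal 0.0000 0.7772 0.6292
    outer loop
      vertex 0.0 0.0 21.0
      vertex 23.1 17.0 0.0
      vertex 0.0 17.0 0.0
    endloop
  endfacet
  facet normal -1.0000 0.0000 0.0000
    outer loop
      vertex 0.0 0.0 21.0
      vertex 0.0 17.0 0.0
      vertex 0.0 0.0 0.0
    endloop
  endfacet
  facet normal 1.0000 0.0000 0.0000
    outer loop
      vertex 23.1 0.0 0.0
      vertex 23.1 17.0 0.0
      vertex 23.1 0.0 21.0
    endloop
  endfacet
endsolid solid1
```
; perimeter-only toolpath
G21 ; units = mm
G90 ; absolute positioning
G28 ; home
; layer 1
G0 Z3.0
G0 X0.0 Y0.0
G1 X23.1 Y0.0
G1 X23.1 Y14.6
G1 X0.0 Y14.6
G1 X0.0 Y0.0
; layer 2
G0 Z6.0
G0 X0.0 Y0.0
G1 X23.1 Y0.0
G1 X23.1 Y12.1
G1 X0.0 Y12.1
G1 X0.0 Y0.0
; layer 3
G0 Z9.0
G0 X0.0 Y0.0
G1 X23.1 Y0.0
G1 X23.1 Y9.7
G1 X0.0 Y9.7
G1 X0.0 Y0.0
; layer 4
G0 Z12.0
G0 X0.0 Y0.0
G1 X23.1 Y0.0
G1 X23.1 Y7.3
G1 X0.0 Y7.3
G1 X0.0 Y0.0
; layer 5
G0 Z15.0
G0 X0.0 Y0.0
G1 X23.1 Y0.0
G1 X23.1 Y4.9
G1 X0.0 Y4.9
G1 X0.0 Y0.0
; layer 6
G0 Z18.0
G0 X0.0 Y0.0
G1 X23.1 Y0.0
G1 X23.1 Y2.4
G1 X0.0 Y2.4
G1 X0.0 Y0.0
M2 ; end

The solid is a wedge (ramp): 23.1 × 17 mm base, rising to 21 mm along the y=0 edge and sloping linearly to z=0 at y=17. Slicing at Δz = 3.0 mm — 7 equal slices spanning the solid's height, so layer i sits at z = i·h/7 — gives 6 non-empty perimeters. Each is a 4-segment closed polygon; G0 lifts to the layer z and rapids to the start vertex, then G1 traces the edges. The cross-section shrinks linearly with z (the slice at the apex is degenerate and omitted).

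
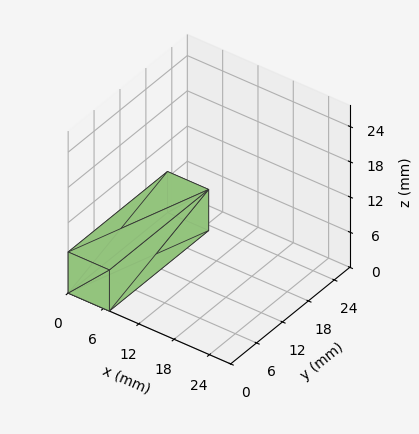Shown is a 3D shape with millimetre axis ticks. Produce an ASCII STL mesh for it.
Reading the render: the shape is a rectangular box, roughly 7 × 23 mm footprint and 7 mm tall (dimensions read to the nearest mm from the axis ticks). For the STL, each face is triangulated and given an outward normal.

solid part
  facet normal 0.0000 0.0000 -1.0000
    outer loop
      vertex 7.00 23.00 0.00
      vertex 7.00 0.00 0.00
      vertex 0.00 0.00 0.00
    endloop
  endfacet
  facet normal 0.0000 0.0000 -1.0000
    outer loop
      vertex 0.00 23.00 0.00
      vertex 7.00 23.00 0.00
      vertex 0.00 0.00 0.00
    endloop
  endfacet
  facet normal 0.0000 0.0000 1.0000
    outer loop
      vertex 0.00 0.00 7.00
      vertex 7.00 0.00 7.00
      vertex 7.00 23.00 7.00
    endloop
  endfacet
  facet normal 0.0000 0.0000 1.0000
    outer loop
      vertex 0.00 0.00 7.00
      vertex 7.00 23.00 7.00
      vertex 0.00 23.00 7.00
    endloop
  endfacet
  facet normal 0.0000 -1.0000 0.0000
    outer loop
      vertex 0.00 0.00 0.00
      vertex 7.00 0.00 0.00
      vertex 7.00 0.00 7.00
    endloop
  endfacet
  facet normal 0.0000 -1.0000 0.0000
    outer loop
      vertex 0.00 0.00 0.00
      vertex 7.00 0.00 7.00
      vertex 0.00 0.00 7.00
    endloop
  endfacet
  facet normal 0.0000 1.0000 0.0000
    outer loop
      vertex 7.00 23.00 7.00
      vertex 7.00 23.00 0.00
      vertex 0.00 23.00 0.00
    endloop
  endfacet
  facet normal 0.0000 1.0000 0.0000
    outer loop
      vertex 0.00 23.00 7.00
      vertex 7.00 23.00 7.00
      vertex 0.00 23.00 0.00
    endloop
  endfacet
  facet normal -1.0000 0.0000 0.0000
    outer loop
      vertex 0.00 23.00 7.00
      vertex 0.00 23.00 0.00
      vertex 0.00 0.00 0.00
    endloop
  endfacet
  facet normal -1.0000 0.0000 0.0000
    outer loop
      vertex 0.00 0.00 7.00
      vertex 0.00 23.00 7.00
      vertex 0.00 0.00 0.00
    endloop
  endfacet
  facet normal 1.0000 0.0000 0.0000
    outer loop
      vertex 7.00 0.00 0.00
      vertex 7.00 23.00 0.00
      vertex 7.00 23.00 7.00
    endloop
  endfacet
  facet normal 1.0000 0.0000 0.0000
    outer loop
      vertex 7.00 0.00 0.00
      vertex 7.00 23.00 7.00
      vertex 7.00 0.00 7.00
    endloop
  endfacet
endsolid part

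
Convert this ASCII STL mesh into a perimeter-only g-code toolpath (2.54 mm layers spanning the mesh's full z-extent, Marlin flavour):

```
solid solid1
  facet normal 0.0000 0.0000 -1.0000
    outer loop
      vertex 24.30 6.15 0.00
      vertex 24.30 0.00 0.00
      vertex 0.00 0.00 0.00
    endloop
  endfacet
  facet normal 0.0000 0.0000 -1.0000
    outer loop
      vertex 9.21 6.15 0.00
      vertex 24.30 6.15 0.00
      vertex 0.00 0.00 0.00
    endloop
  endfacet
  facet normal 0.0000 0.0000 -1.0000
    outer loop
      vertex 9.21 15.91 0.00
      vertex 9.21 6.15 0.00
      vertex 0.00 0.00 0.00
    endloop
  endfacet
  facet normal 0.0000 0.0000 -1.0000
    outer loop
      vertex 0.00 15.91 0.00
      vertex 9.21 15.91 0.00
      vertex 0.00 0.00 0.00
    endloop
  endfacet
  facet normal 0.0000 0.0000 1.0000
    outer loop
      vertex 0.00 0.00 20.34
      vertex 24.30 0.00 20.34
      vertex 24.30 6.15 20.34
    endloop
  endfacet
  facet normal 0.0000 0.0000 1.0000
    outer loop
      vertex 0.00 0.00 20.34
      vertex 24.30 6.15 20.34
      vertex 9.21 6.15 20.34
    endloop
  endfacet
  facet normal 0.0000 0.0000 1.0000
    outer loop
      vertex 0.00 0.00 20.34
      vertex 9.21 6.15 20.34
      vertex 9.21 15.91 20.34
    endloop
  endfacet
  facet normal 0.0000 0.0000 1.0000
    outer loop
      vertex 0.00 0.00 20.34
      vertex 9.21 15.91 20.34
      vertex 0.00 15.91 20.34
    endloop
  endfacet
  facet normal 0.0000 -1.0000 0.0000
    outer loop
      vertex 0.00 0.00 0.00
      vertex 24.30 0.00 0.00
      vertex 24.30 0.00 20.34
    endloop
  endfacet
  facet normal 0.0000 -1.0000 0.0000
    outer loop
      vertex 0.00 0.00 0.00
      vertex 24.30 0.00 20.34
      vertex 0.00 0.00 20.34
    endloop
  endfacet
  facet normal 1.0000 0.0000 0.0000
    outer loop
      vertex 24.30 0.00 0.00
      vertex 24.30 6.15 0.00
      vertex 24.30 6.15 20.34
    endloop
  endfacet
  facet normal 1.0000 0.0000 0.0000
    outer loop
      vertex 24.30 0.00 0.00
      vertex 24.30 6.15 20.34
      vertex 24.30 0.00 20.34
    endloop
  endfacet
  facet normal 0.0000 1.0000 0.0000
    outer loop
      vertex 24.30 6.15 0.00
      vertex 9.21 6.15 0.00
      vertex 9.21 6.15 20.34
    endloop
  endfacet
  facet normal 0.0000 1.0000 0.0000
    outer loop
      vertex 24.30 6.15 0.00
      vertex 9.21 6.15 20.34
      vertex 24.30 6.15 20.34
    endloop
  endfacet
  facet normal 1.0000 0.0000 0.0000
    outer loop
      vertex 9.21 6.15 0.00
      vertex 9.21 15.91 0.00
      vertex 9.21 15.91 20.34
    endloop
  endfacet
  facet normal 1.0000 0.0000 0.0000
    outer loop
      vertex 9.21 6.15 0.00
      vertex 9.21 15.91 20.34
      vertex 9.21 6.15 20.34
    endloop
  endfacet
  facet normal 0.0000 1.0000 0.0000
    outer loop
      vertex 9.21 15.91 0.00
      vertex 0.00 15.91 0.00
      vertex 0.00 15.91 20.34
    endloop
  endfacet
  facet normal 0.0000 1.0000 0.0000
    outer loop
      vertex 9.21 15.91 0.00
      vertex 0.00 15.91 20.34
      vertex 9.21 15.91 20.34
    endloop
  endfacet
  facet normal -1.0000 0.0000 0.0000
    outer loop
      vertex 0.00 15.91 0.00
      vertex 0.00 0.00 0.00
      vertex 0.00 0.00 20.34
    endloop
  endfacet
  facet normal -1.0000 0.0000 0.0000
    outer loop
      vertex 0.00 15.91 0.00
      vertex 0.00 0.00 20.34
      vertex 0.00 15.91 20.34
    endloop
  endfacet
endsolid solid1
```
; perimeter-only toolpath
G21 ; units = mm
G90 ; absolute positioning
G28 ; home
; layer 1
G0 Z2.54
G0 X0.00 Y0.00
G1 X24.30 Y0.00
G1 X24.30 Y6.15
G1 X9.21 Y6.15
G1 X9.21 Y15.91
G1 X0.00 Y15.91
G1 X0.00 Y0.00
; layer 2
G0 Z5.08
G0 X0.00 Y0.00
G1 X24.30 Y0.00
G1 X24.30 Y6.15
G1 X9.21 Y6.15
G1 X9.21 Y15.91
G1 X0.00 Y15.91
G1 X0.00 Y0.00
; layer 3
G0 Z7.63
G0 X0.00 Y0.00
G1 X24.30 Y0.00
G1 X24.30 Y6.15
G1 X9.21 Y6.15
G1 X9.21 Y15.91
G1 X0.00 Y15.91
G1 X0.00 Y0.00
; layer 4
G0 Z10.17
G0 X0.00 Y0.00
G1 X24.30 Y0.00
G1 X24.30 Y6.15
G1 X9.21 Y6.15
G1 X9.21 Y15.91
G1 X0.00 Y15.91
G1 X0.00 Y0.00
; layer 5
G0 Z12.71
G0 X0.00 Y0.00
G1 X24.30 Y0.00
G1 X24.30 Y6.15
G1 X9.21 Y6.15
G1 X9.21 Y15.91
G1 X0.00 Y15.91
G1 X0.00 Y0.00
; layer 6
G0 Z15.25
G0 X0.00 Y0.00
G1 X24.30 Y0.00
G1 X24.30 Y6.15
G1 X9.21 Y6.15
G1 X9.21 Y15.91
G1 X0.00 Y15.91
G1 X0.00 Y0.00
; layer 7
G0 Z17.80
G0 X0.00 Y0.00
G1 X24.30 Y0.00
G1 X24.30 Y6.15
G1 X9.21 Y6.15
G1 X9.21 Y15.91
G1 X0.00 Y15.91
G1 X0.00 Y0.00
; layer 8
G0 Z20.34
G0 X0.00 Y0.00
G1 X24.30 Y0.00
G1 X24.30 Y6.15
G1 X9.21 Y6.15
G1 X9.21 Y15.91
G1 X0.00 Y15.91
G1 X0.00 Y0.00
M2 ; end

The solid is an L-shaped prism: outer 24.3 × 15.9 mm, arm thicknesses ≈ 6.15 mm (horizontal) and 9.21 mm (vertical), extruded 20.3 mm in z. Slicing at Δz = 2.54 mm — 8 equal slices spanning the solid's height, so layer i sits at z = i·h/8 — gives 8 non-empty perimeters. Each is a 6-segment closed polygon; G0 lifts to the layer z and rapids to the start vertex, then G1 traces the edges.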